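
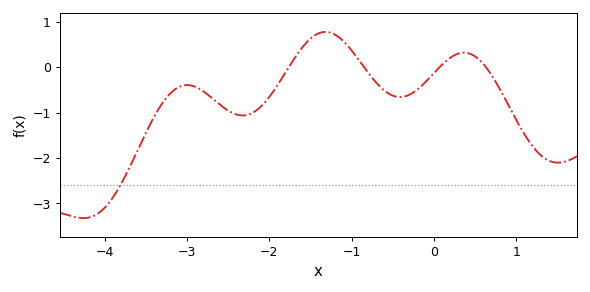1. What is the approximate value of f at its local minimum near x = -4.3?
-3.32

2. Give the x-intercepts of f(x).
-1.76, -0.85, 0.068, 0.631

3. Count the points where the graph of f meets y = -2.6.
1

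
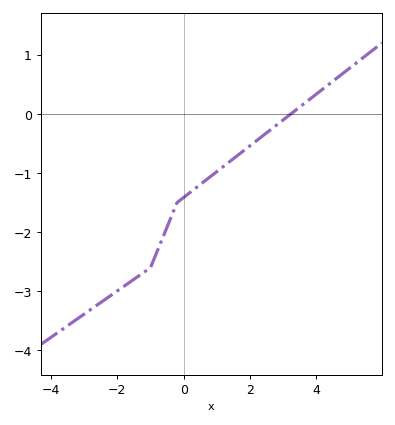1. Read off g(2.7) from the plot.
-0.233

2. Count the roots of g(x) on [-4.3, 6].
1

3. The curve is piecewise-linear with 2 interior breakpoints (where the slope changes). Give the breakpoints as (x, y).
(-1, -2.6); (-0.2, -1.5)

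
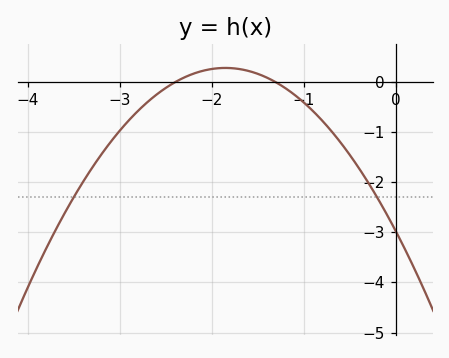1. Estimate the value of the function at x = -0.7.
-0.969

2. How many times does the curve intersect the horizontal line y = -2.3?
2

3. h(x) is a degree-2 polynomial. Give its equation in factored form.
y = -0.95(x + 2.4)(x + 1.3)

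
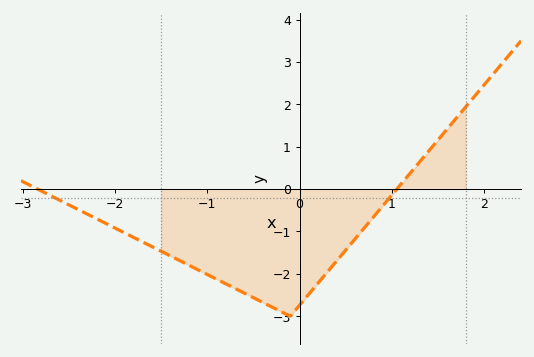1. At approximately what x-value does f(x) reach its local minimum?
-0.101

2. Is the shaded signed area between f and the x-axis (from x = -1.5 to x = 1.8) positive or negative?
negative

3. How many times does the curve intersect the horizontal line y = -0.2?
2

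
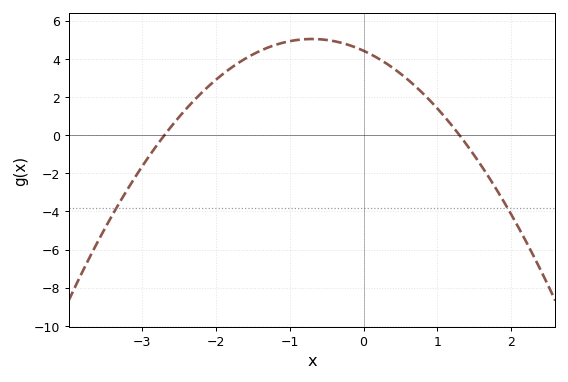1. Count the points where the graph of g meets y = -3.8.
2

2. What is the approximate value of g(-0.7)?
5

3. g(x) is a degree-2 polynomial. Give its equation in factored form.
y = -1.26(x + 2.7)(x - 1.3)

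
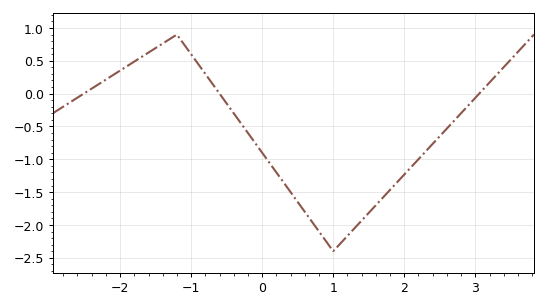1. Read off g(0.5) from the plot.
-1.65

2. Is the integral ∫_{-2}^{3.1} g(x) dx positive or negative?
negative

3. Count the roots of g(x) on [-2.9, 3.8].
3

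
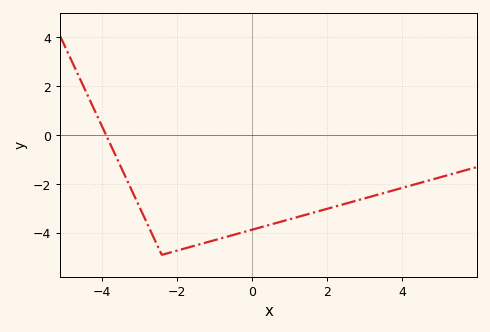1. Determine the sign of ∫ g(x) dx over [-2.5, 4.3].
negative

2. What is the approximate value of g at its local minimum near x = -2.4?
-4.9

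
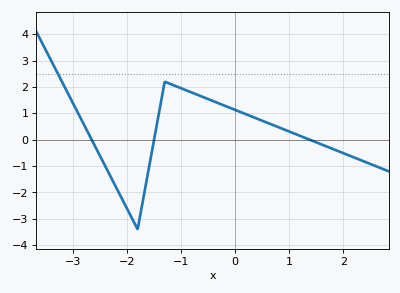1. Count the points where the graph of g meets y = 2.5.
1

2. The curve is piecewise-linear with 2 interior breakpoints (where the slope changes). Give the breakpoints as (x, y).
(-1.8, -3.4); (-1.3, 2.2)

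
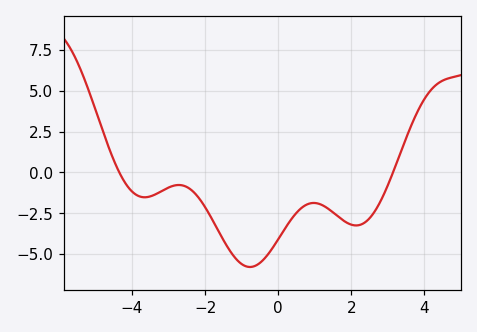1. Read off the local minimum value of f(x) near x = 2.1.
-3.2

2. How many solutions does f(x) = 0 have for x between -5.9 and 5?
2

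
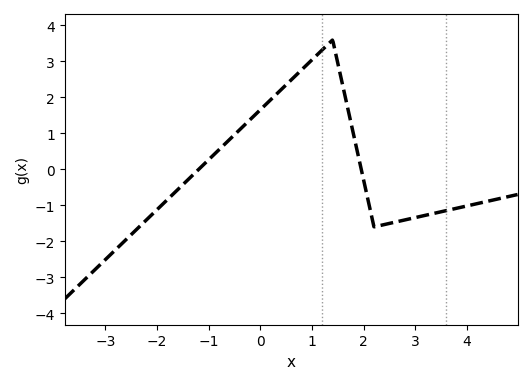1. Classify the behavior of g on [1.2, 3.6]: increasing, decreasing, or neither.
neither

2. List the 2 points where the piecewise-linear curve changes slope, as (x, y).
(1.4, 3.6); (2.2, -1.6)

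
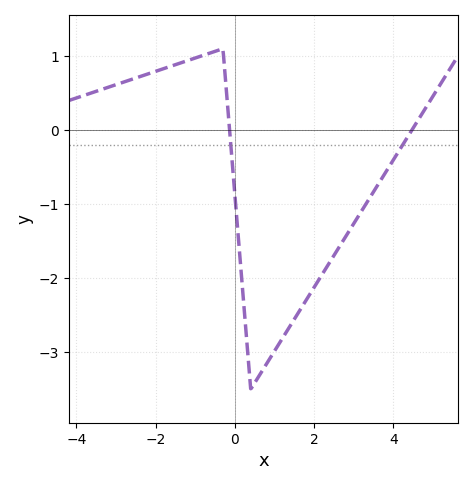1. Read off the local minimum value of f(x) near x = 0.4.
-3.5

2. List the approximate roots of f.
-0.2, 4.4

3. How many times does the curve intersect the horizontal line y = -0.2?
2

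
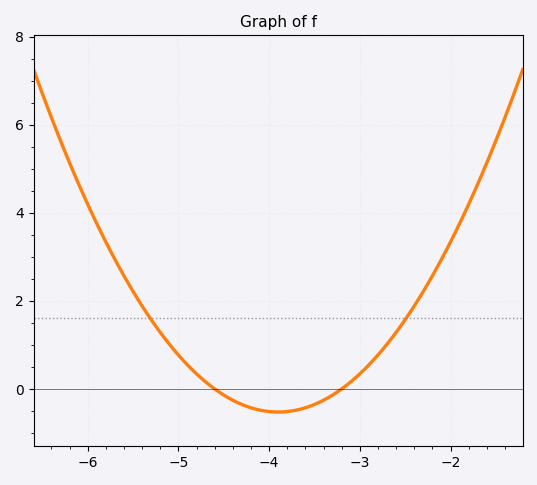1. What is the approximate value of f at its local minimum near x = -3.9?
-0.6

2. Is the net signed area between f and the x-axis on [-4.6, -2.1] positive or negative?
positive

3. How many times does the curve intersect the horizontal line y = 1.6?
2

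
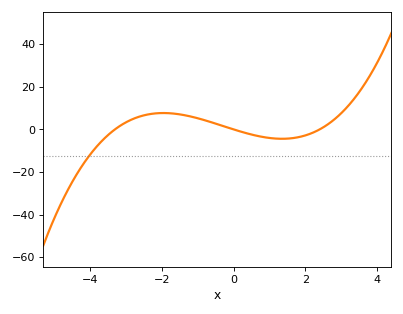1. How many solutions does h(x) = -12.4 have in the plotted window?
1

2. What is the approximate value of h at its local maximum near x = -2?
7.67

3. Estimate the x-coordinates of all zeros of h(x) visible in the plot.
-3.3, 0, 2.4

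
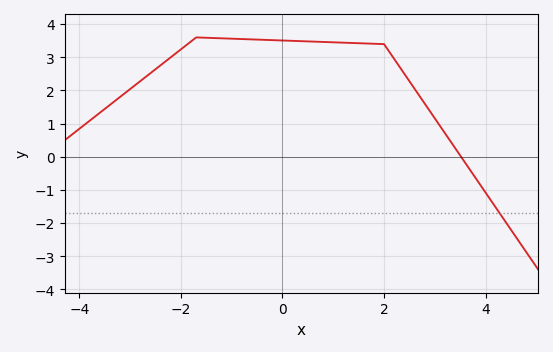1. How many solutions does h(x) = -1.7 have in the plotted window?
1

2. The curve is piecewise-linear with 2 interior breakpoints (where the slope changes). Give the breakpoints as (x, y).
(-1.7, 3.6); (2, 3.4)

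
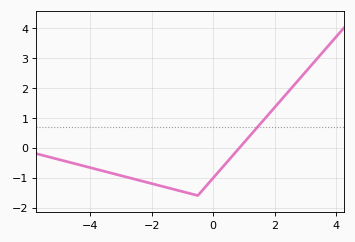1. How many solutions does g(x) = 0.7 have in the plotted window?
1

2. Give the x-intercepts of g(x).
0.8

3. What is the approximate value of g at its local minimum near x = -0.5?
-1.6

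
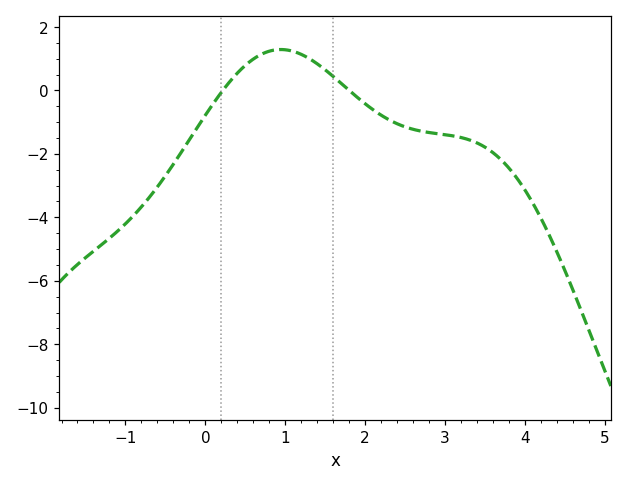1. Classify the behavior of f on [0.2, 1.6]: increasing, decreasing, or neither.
neither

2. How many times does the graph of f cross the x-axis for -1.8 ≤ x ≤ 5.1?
2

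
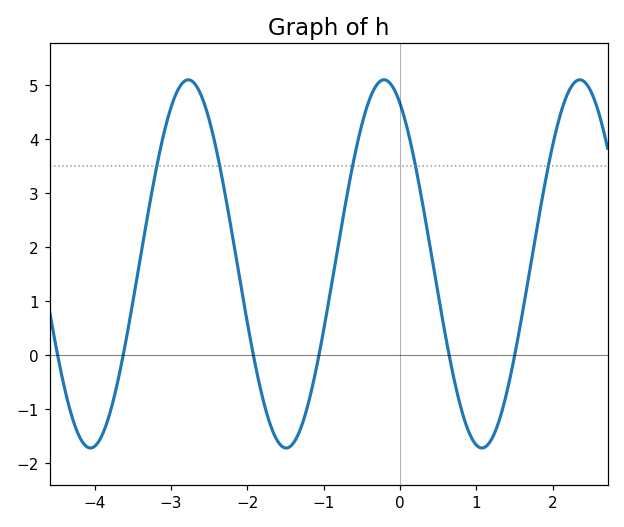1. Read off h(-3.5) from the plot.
0.976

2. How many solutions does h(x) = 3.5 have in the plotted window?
5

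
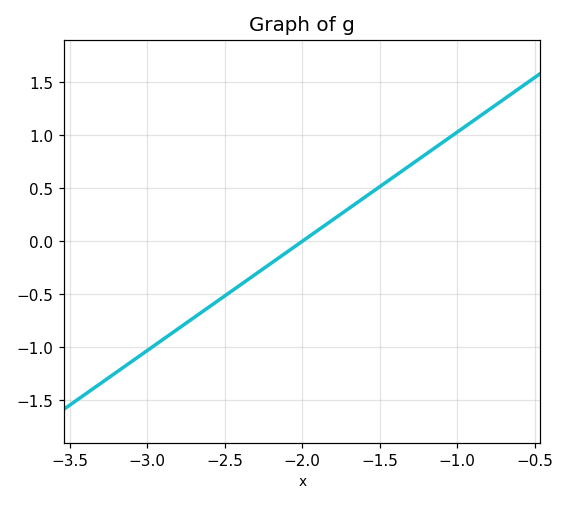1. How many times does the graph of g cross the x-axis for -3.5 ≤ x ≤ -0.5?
1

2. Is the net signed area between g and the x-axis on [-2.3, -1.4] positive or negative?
positive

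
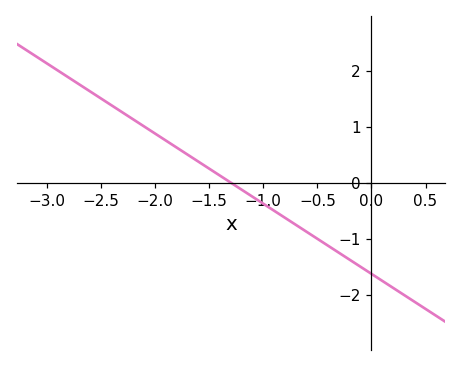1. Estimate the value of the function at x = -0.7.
-0.8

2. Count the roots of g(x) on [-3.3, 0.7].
1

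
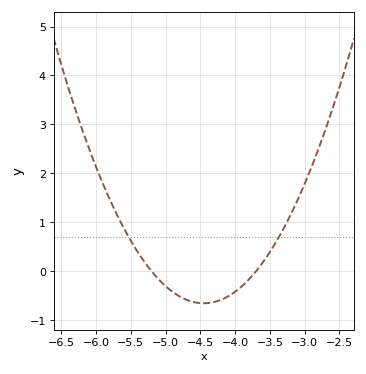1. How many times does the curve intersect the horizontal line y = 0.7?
2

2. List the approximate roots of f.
-5.2, -3.7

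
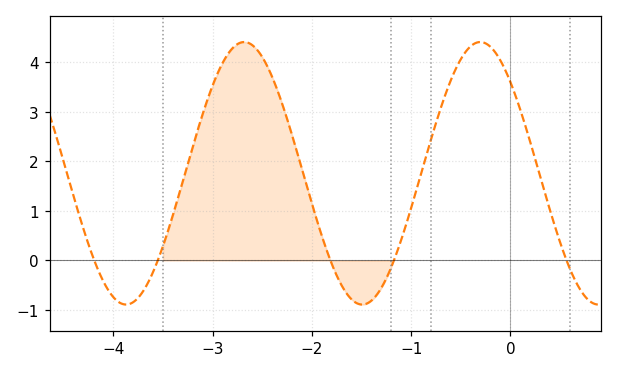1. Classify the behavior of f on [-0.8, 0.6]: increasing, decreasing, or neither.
neither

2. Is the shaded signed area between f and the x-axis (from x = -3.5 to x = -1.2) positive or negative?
positive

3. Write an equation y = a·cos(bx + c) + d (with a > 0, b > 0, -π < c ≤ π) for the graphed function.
y = 2.65cos(2.64x + 0.8) + 1.76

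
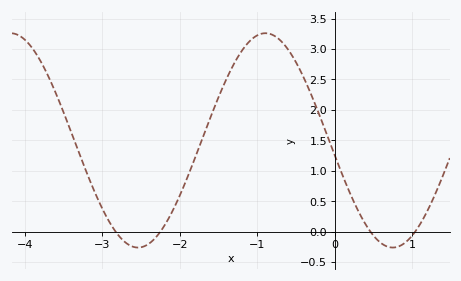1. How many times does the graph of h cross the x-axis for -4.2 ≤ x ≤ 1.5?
4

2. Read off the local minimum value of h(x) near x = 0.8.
-0.26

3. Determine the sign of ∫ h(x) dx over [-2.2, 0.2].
positive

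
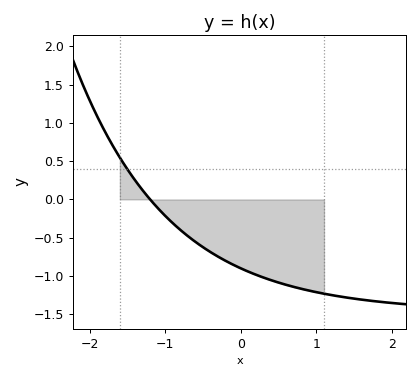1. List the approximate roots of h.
-1.2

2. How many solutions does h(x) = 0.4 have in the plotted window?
1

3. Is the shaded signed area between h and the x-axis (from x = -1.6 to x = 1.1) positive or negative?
negative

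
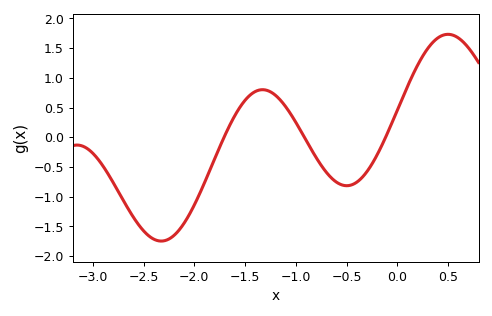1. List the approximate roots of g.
-1.71, -0.915, -0.116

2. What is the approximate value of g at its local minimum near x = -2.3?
-1.75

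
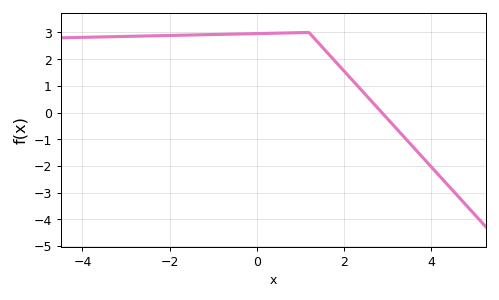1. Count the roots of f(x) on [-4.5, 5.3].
1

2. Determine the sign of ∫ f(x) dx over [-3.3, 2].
positive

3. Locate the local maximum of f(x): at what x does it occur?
1.2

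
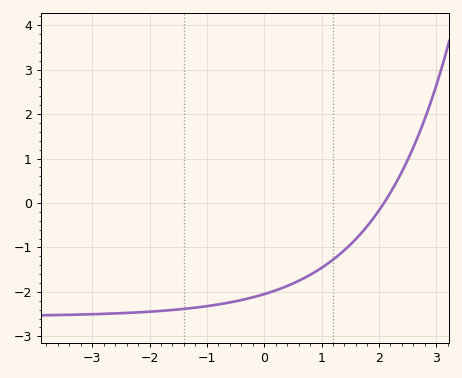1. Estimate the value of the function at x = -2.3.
-2.47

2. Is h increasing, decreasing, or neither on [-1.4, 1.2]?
increasing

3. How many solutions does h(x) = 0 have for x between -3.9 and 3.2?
1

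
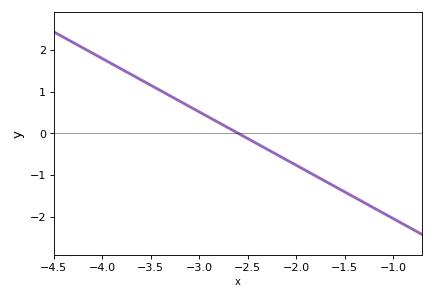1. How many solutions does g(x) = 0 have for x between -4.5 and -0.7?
1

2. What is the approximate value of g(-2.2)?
-0.5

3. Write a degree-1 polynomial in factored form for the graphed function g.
y = -1.28(x + 2.6)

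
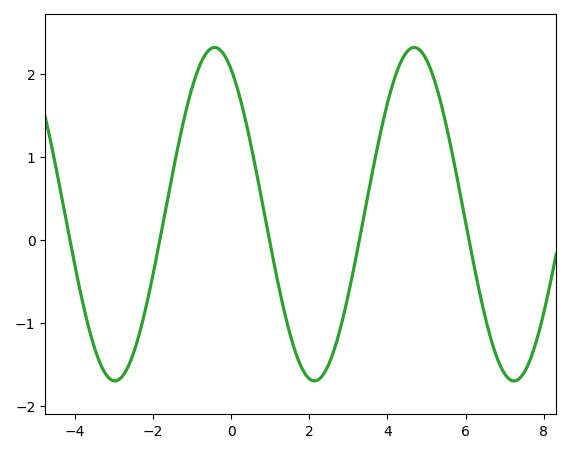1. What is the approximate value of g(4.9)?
2.2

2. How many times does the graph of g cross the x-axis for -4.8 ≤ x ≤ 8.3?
5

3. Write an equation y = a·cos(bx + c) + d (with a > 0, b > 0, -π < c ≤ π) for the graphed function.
y = 2.01cos(1.2x + 0.52) + 0.31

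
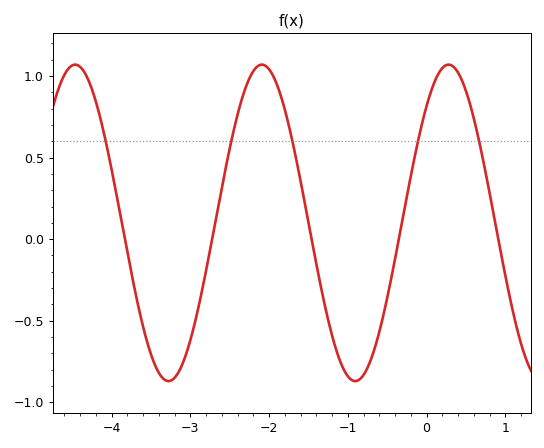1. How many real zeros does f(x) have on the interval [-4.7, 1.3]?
5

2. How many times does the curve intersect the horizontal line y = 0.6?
5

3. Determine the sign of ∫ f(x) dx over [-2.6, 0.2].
positive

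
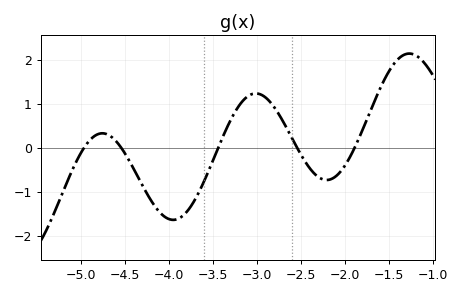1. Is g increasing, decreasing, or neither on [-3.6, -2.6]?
neither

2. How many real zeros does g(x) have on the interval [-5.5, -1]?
5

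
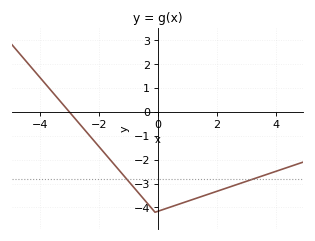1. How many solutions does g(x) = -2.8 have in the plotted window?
2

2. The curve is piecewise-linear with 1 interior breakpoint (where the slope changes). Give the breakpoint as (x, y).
(-0.1, -4.2)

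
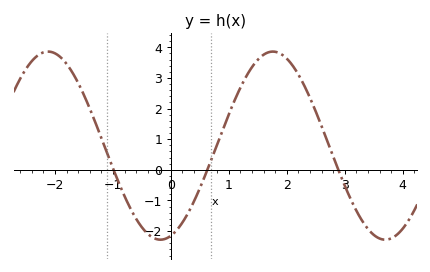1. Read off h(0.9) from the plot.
1.34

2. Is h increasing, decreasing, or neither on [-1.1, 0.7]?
neither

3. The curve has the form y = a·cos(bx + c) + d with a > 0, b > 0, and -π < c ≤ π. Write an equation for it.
y = 3.07cos(1.62x - 2.85) + 0.79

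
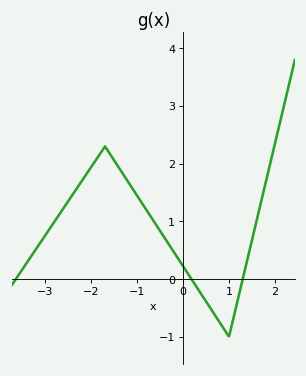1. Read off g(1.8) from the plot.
1.7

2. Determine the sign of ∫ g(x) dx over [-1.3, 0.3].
positive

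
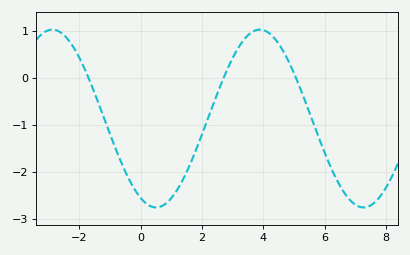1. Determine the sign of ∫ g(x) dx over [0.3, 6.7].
negative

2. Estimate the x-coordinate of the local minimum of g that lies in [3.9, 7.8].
7.2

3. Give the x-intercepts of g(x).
-1.6, 2.8, 5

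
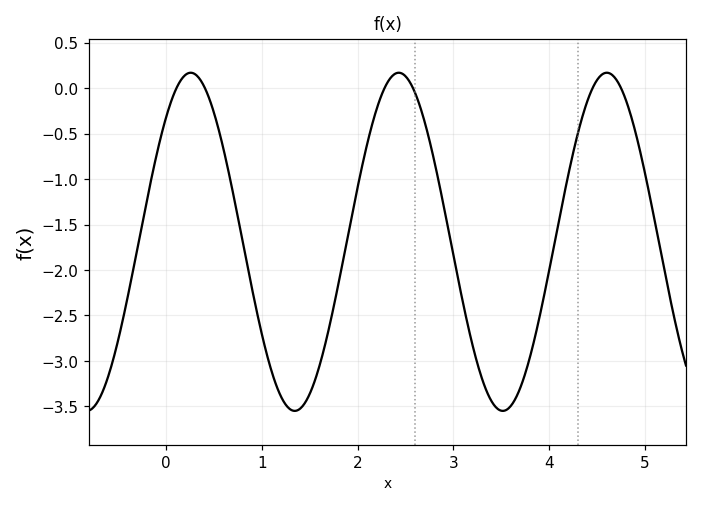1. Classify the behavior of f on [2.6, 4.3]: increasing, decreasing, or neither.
neither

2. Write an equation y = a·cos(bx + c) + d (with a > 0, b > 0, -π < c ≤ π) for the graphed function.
y = 1.86cos(2.9x - 0.74) - 1.69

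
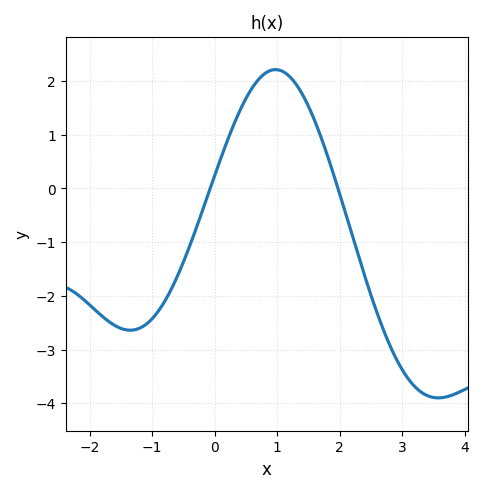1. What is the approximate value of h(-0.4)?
-1.08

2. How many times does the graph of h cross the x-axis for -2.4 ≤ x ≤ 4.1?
2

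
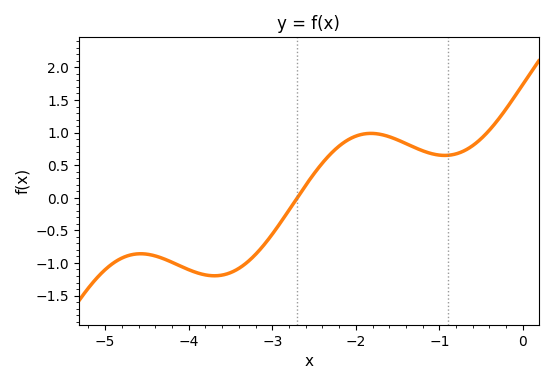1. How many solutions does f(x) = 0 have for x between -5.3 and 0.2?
1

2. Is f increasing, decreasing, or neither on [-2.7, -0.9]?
neither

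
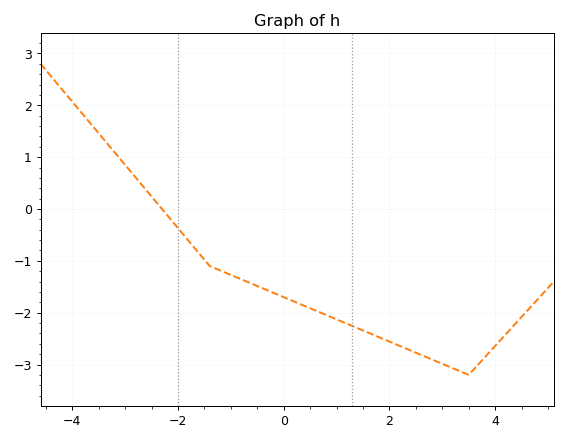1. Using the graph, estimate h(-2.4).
0.1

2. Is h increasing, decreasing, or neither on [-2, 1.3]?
decreasing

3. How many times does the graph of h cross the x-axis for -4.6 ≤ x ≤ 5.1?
1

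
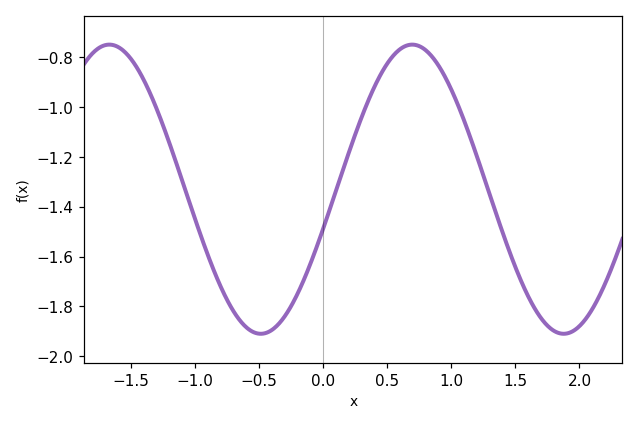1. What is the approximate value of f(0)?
-1.5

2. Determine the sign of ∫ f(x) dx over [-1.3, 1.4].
negative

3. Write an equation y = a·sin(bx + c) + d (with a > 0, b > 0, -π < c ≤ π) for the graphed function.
y = 0.58sin(2.7x - 0.28) - 1.33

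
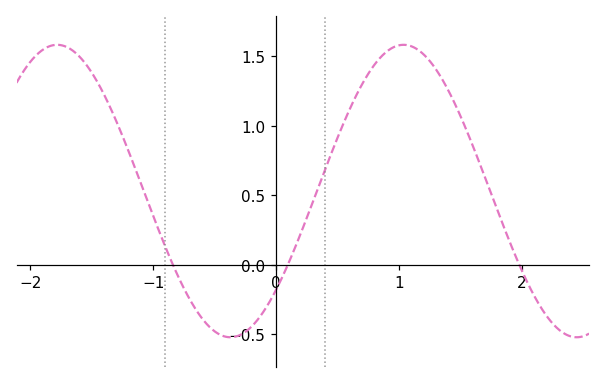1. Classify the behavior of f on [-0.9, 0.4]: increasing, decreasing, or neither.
neither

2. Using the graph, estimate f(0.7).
1.3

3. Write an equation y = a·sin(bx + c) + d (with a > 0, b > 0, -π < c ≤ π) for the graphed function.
y = 1.05sin(2.23x - 0.742) + 0.53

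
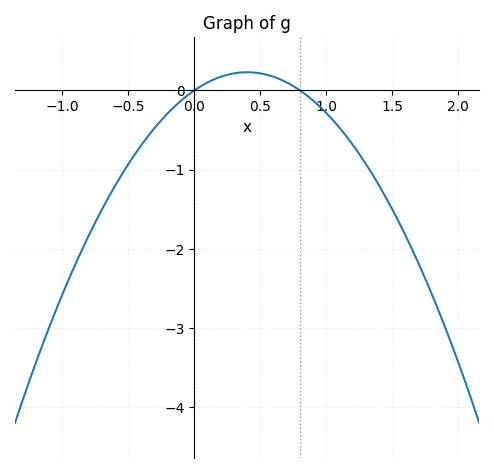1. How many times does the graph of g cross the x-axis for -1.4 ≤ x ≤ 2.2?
2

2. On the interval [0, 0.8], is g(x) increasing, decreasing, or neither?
neither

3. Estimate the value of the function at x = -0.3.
-0.472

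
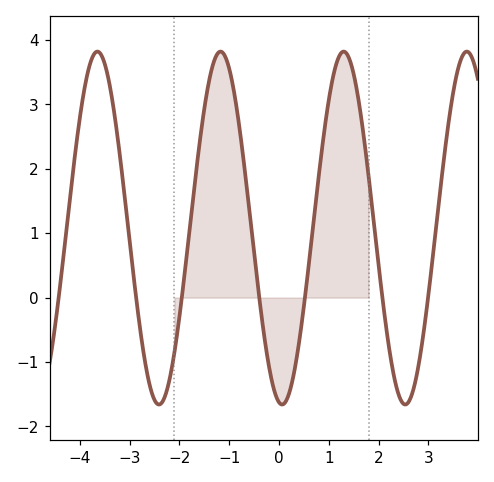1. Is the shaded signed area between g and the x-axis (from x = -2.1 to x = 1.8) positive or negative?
positive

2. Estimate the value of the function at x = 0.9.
2.52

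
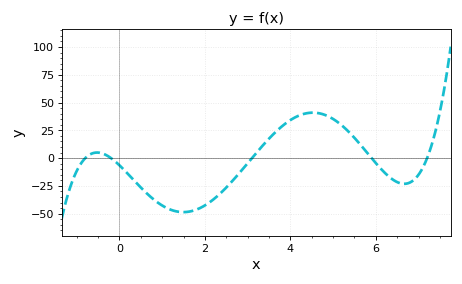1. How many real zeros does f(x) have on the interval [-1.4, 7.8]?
5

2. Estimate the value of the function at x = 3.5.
17.5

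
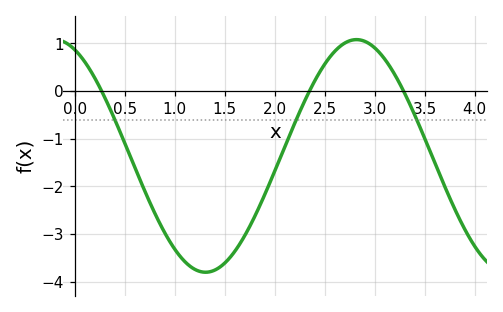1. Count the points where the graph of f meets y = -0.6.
3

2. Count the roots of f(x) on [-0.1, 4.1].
3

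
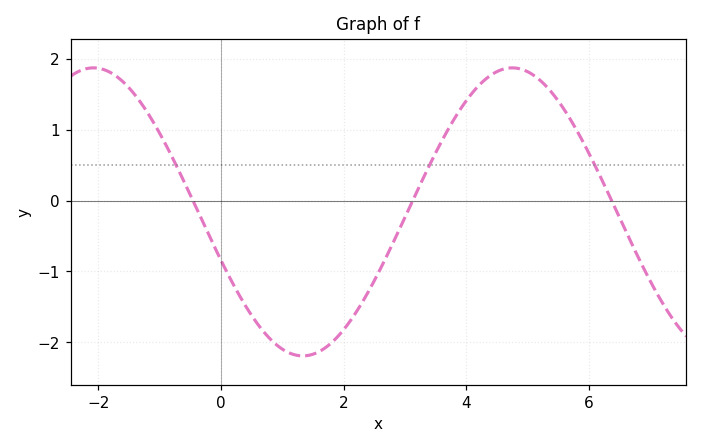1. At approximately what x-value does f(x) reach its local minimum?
1.34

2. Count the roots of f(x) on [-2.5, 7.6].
3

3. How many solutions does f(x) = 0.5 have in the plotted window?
3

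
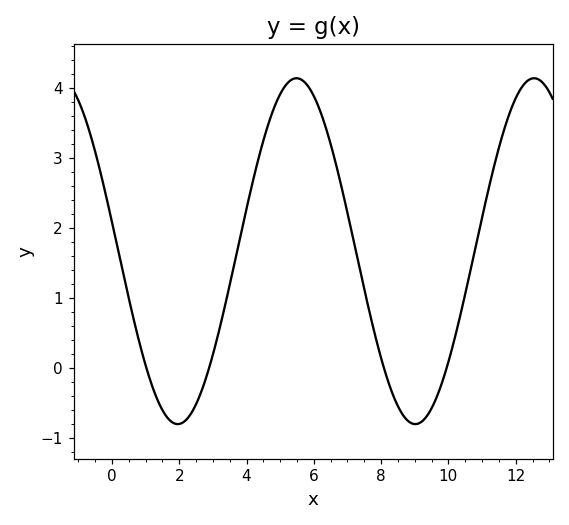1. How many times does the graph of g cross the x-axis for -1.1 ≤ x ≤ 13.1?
4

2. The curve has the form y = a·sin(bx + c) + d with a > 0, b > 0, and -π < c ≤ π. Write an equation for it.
y = 2.47sin(0.89x + 3) + 1.67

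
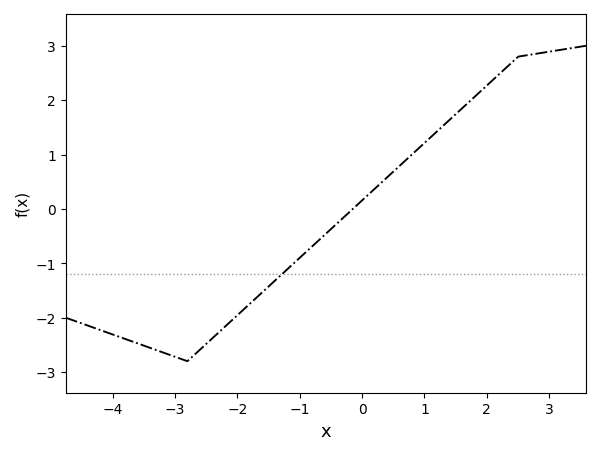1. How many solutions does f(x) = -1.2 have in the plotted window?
1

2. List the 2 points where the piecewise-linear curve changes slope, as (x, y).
(-2.8, -2.8); (2.5, 2.8)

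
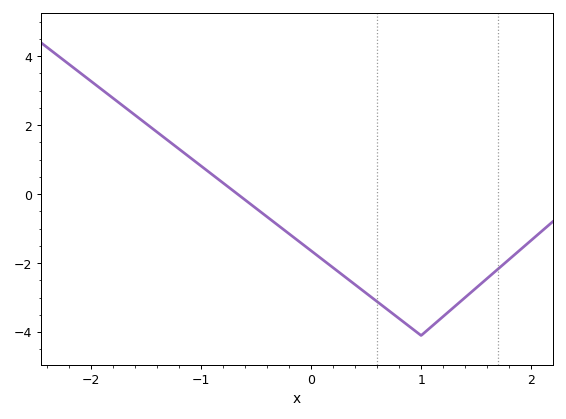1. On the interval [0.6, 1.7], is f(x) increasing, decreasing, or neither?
neither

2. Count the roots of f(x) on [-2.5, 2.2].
1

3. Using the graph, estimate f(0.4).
-2.6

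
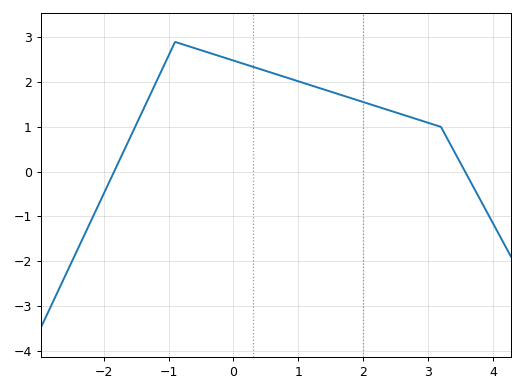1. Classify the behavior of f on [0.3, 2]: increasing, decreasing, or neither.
decreasing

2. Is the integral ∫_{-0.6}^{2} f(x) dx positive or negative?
positive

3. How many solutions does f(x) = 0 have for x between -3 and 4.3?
2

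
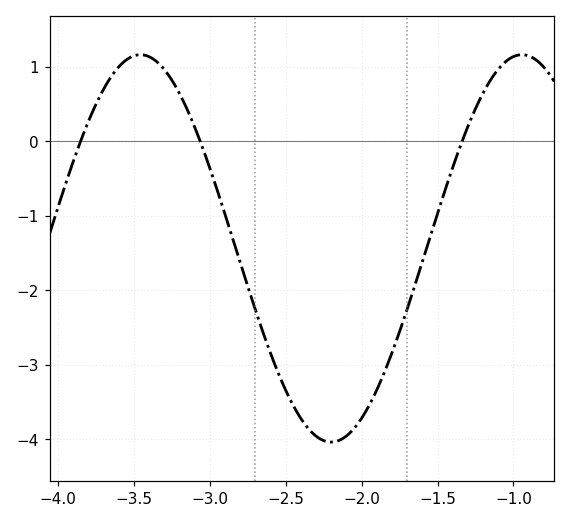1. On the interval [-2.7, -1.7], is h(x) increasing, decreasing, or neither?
neither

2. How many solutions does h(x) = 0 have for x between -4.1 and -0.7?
3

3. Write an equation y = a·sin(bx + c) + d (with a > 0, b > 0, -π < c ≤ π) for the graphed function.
y = 2.6sin(2.5x - 2.35) - 1.44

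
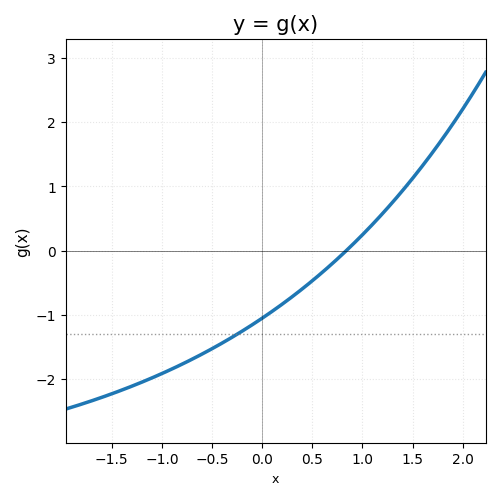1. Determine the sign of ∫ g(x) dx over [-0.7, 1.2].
negative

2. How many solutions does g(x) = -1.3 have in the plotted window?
1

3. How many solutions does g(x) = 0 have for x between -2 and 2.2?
1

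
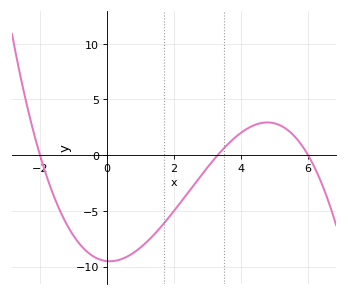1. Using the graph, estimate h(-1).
-7.22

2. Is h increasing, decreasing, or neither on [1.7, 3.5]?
increasing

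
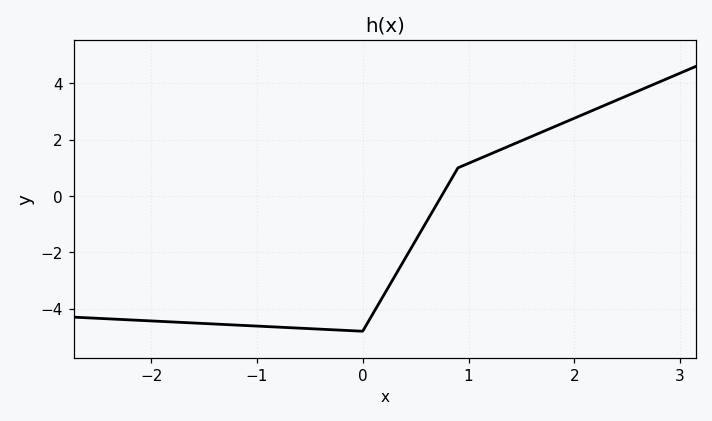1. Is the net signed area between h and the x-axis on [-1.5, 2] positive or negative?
negative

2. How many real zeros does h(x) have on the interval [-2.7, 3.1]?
1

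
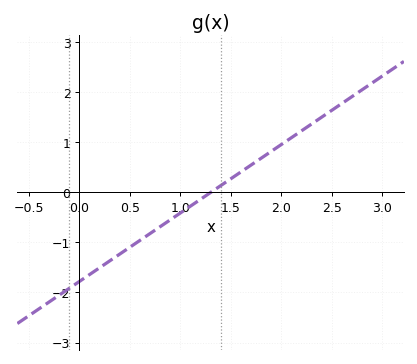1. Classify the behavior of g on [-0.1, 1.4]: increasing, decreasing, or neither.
increasing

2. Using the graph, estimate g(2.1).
1.1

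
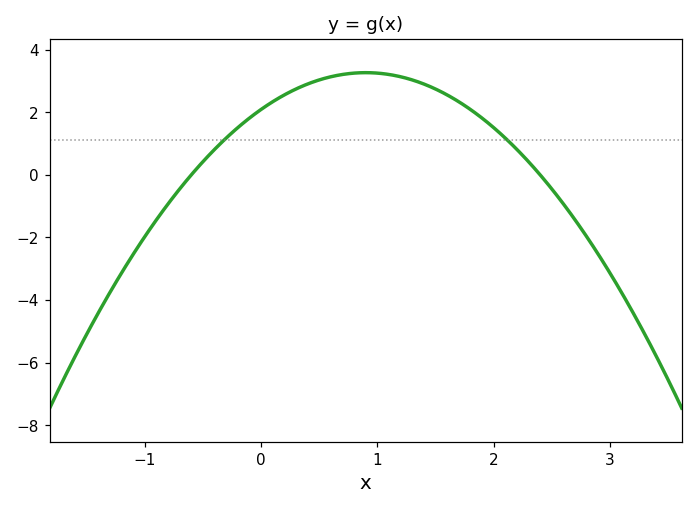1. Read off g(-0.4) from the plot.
0.812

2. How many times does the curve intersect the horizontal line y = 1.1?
2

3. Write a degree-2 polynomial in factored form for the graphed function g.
y = -1.45(x + 0.6)(x - 2.4)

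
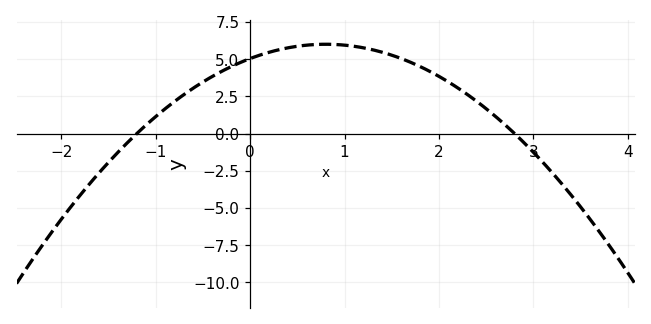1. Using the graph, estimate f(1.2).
5.8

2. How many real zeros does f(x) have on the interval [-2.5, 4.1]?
2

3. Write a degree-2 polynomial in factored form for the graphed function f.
y = -1.5(x + 1.2)(x - 2.8)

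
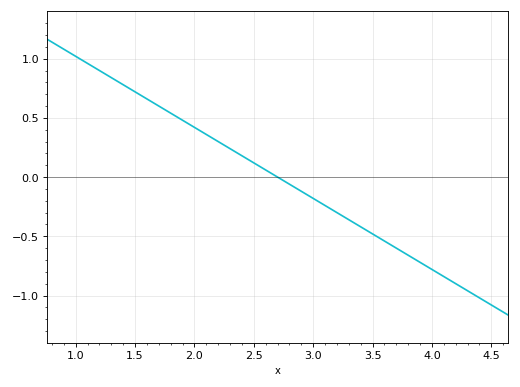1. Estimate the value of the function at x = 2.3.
0.24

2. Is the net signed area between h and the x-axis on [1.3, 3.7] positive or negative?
positive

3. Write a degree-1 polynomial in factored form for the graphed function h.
y = -0.6(x - 2.7)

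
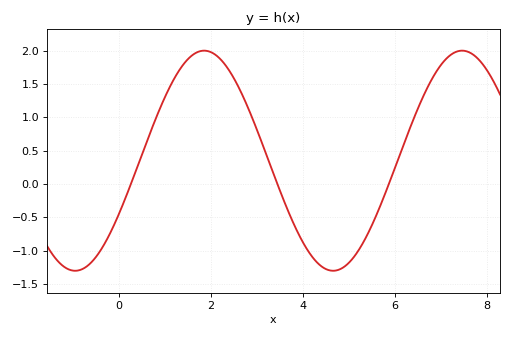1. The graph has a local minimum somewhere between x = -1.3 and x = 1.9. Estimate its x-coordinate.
-0.947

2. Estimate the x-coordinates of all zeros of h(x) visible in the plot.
0.266, 3.45, 5.88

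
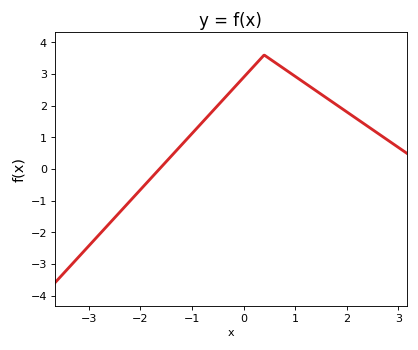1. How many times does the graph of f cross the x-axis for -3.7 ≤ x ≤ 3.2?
1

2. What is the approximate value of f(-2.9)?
-2.25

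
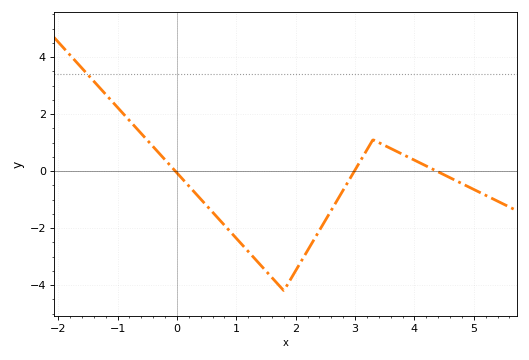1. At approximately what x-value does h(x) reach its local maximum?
3.4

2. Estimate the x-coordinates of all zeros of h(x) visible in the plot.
0, 3, 4.4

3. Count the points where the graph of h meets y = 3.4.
1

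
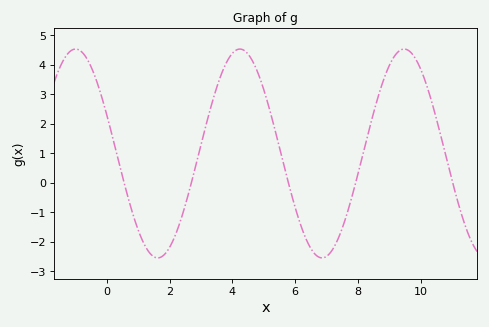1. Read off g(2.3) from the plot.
-1.4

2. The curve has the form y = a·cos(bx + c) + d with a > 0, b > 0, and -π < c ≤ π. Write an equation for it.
y = 3.54cos(1.2x + 1.2) + 0.99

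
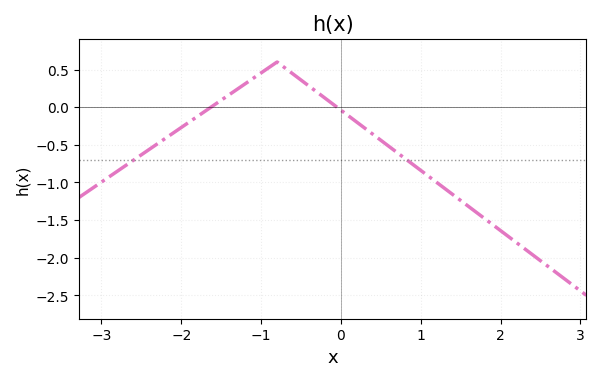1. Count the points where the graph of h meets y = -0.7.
2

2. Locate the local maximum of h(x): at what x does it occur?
-0.8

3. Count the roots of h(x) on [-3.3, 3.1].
2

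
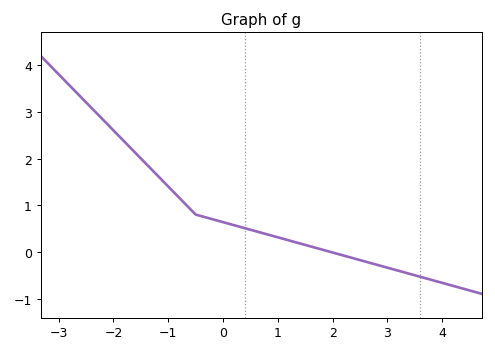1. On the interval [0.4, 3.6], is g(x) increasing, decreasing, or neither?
decreasing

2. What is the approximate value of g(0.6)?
0.4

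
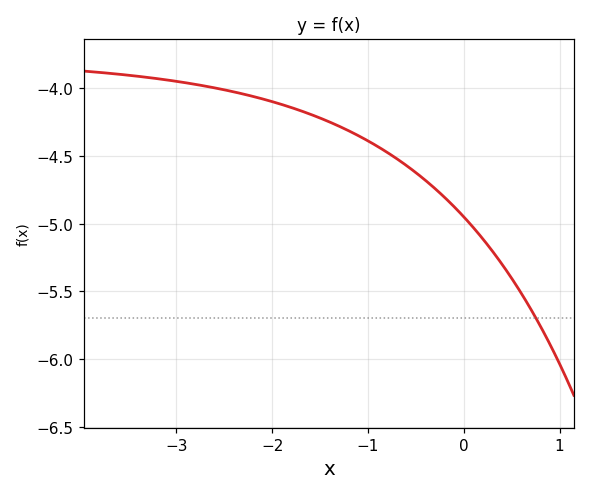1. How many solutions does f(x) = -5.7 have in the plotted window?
1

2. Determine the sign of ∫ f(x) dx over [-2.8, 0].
negative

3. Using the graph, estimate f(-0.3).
-4.74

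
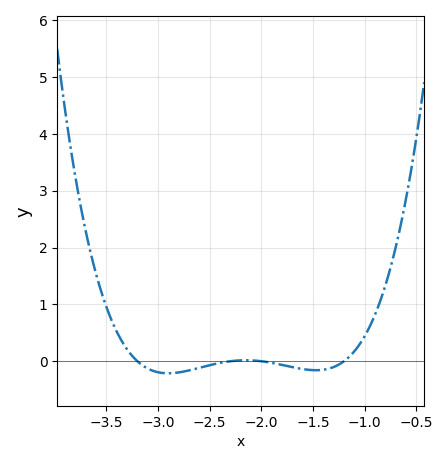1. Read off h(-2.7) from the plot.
-0.2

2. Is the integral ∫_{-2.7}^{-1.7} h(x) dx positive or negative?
negative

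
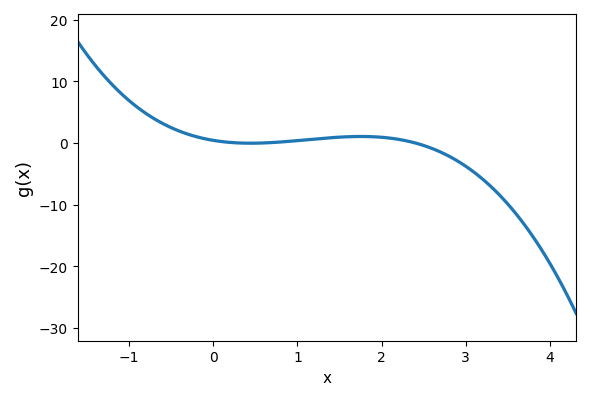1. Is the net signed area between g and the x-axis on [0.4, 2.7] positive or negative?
positive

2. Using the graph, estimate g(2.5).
0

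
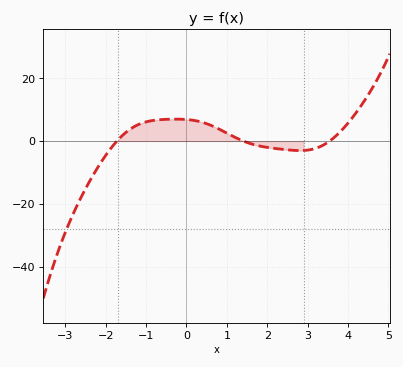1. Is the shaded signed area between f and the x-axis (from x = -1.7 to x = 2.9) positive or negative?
positive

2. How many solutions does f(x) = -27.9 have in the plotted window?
1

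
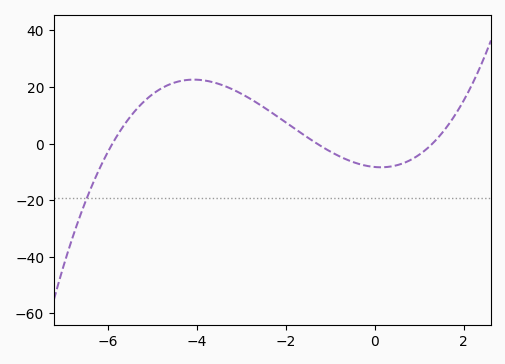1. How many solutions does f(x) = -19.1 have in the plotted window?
1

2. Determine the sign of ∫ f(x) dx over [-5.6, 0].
positive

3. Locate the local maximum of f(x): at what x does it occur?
-4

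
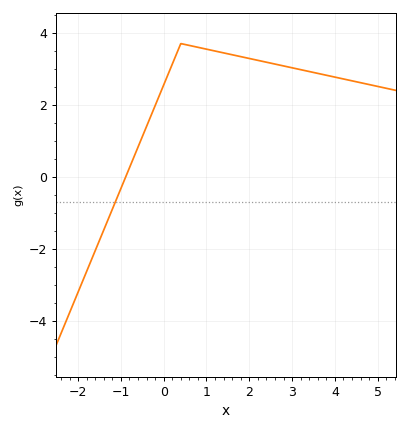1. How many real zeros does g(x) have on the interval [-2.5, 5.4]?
1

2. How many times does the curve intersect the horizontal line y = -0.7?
1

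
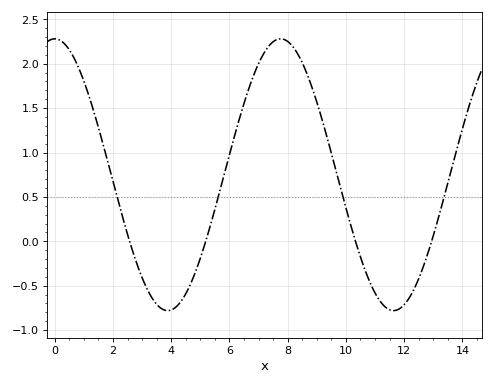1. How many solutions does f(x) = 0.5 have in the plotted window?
4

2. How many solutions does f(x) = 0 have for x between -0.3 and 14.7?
4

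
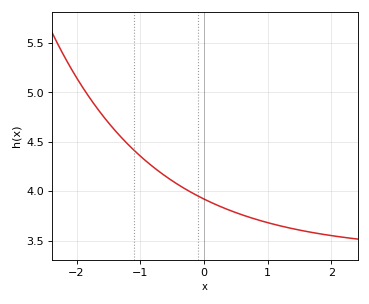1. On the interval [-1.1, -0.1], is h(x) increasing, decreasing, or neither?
decreasing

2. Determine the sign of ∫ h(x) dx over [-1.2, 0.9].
positive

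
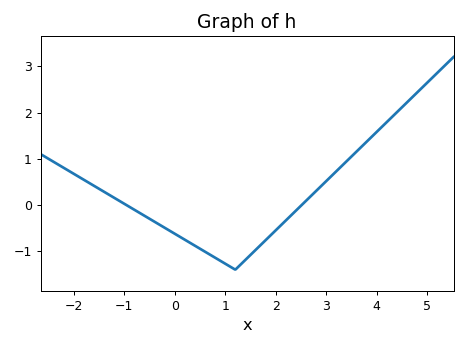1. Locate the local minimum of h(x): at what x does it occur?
1.2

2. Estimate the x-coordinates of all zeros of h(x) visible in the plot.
-0.959, 2.51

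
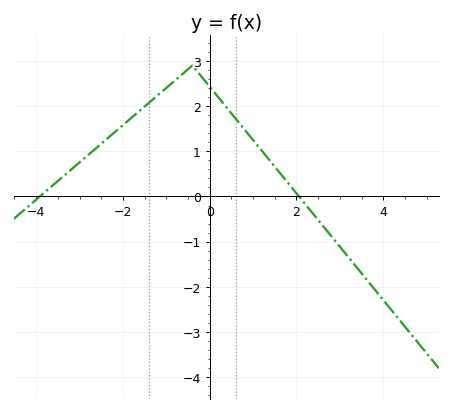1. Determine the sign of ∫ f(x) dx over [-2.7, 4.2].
positive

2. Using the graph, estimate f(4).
-2.3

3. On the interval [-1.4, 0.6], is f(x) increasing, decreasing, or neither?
neither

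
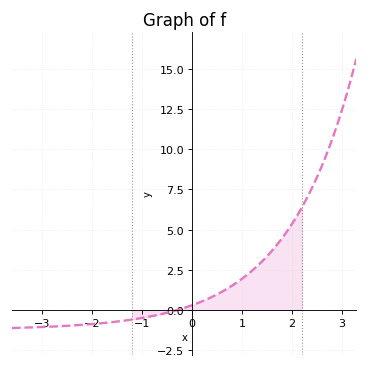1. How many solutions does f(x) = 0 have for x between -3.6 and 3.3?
1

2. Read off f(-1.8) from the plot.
-0.8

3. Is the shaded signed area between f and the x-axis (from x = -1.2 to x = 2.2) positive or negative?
positive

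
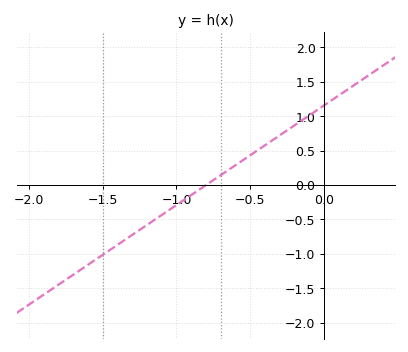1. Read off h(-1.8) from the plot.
-1.45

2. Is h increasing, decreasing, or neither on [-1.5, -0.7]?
increasing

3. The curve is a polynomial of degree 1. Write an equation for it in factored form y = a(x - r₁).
y = 1.45(x + 0.8)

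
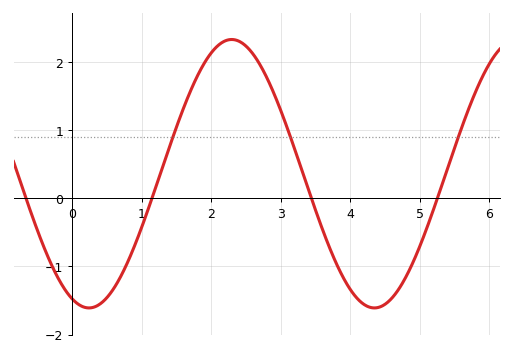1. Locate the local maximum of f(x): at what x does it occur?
2.3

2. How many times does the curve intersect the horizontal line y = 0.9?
3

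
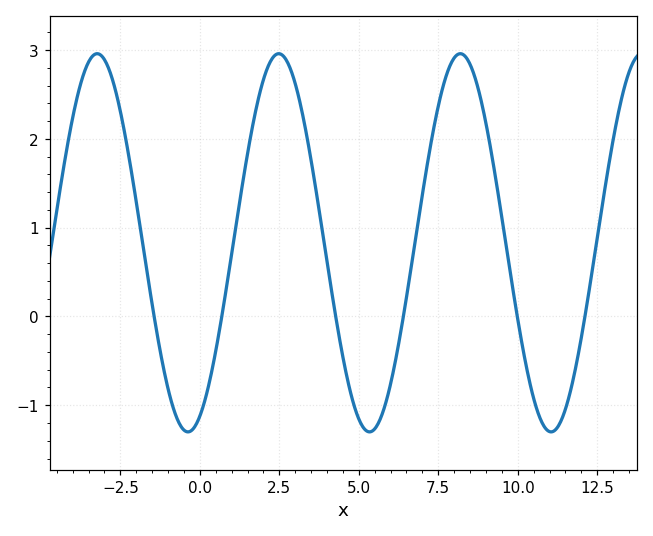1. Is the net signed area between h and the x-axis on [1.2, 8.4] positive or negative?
positive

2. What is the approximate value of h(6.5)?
0.2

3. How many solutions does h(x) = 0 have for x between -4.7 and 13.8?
6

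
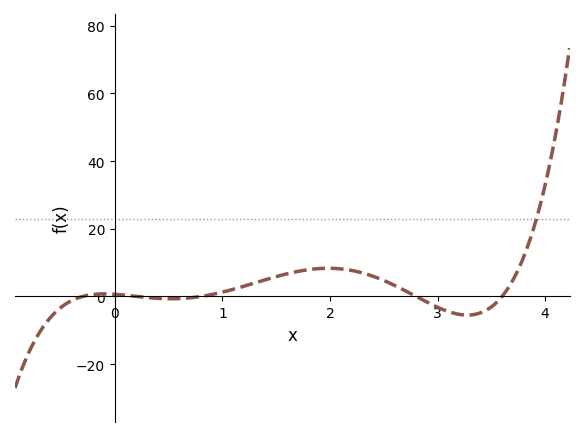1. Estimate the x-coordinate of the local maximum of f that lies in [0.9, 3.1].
2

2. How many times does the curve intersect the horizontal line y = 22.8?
1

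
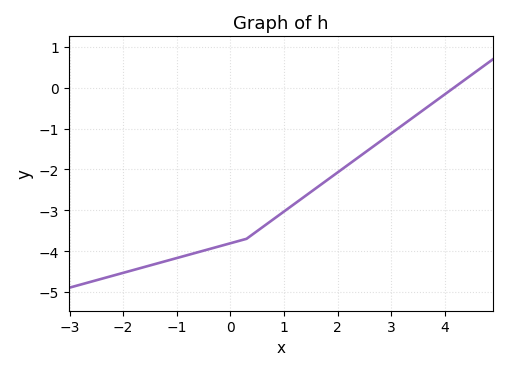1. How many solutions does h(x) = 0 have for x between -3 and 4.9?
1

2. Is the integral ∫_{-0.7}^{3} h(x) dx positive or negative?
negative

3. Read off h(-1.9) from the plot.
-4.5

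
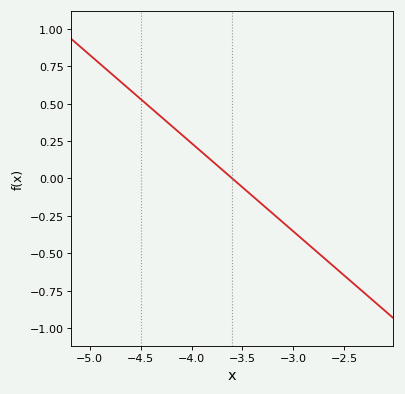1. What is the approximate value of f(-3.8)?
0.118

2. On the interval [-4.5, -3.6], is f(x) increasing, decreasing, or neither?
decreasing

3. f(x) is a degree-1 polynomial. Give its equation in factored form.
y = -0.59(x + 3.6)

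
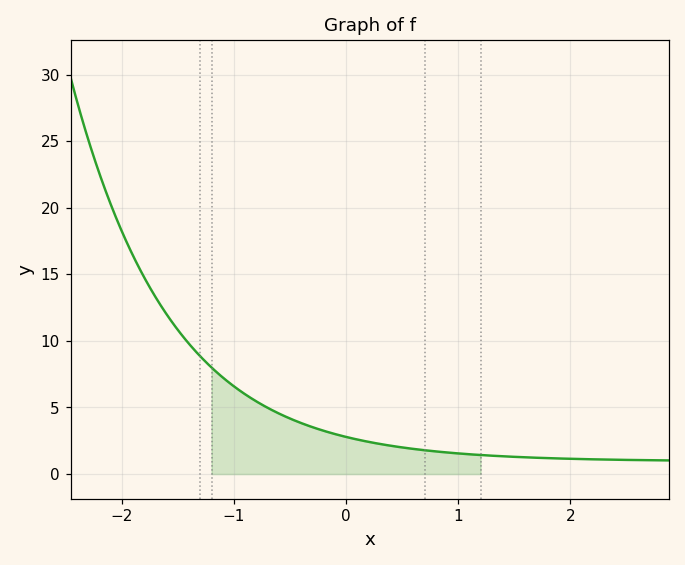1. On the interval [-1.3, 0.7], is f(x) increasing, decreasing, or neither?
decreasing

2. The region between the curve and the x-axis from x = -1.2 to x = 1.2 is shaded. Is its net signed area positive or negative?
positive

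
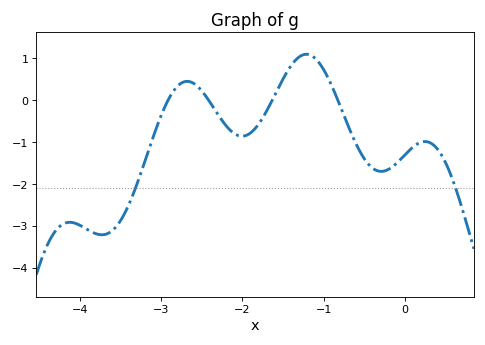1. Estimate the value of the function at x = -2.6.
0.404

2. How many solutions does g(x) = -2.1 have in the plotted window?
2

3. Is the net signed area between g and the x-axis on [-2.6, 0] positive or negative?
negative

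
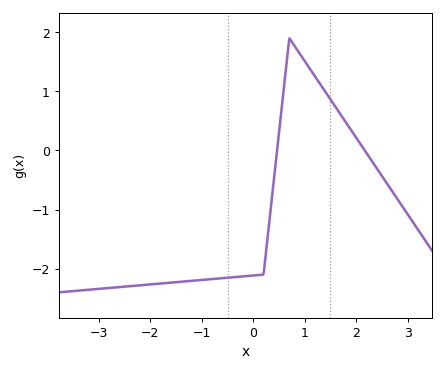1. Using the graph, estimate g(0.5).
0.3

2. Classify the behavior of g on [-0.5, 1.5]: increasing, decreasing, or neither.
neither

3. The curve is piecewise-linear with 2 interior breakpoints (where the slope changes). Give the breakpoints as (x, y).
(0.2, -2.1); (0.7, 1.9)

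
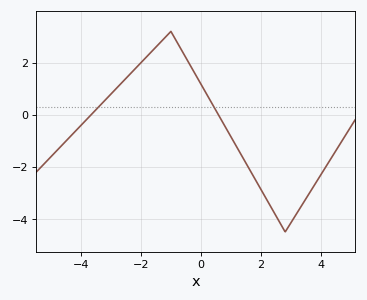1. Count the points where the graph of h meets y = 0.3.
2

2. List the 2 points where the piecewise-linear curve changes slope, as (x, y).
(-1, 3.2); (2.8, -4.5)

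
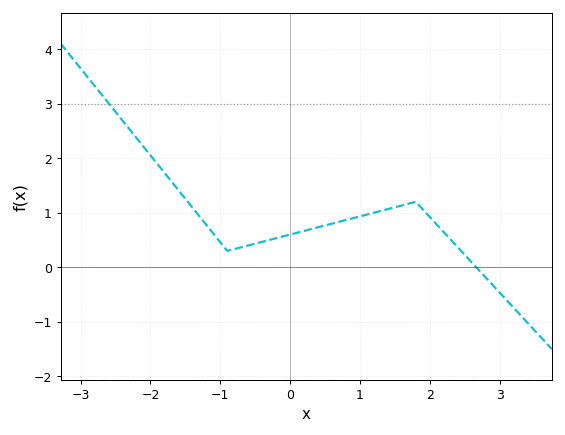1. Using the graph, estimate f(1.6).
1.1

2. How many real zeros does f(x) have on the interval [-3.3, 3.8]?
1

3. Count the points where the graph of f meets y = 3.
1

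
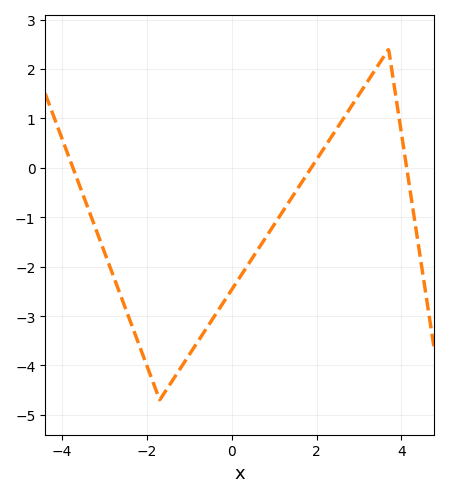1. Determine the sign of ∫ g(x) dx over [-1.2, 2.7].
negative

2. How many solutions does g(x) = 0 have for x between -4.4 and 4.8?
3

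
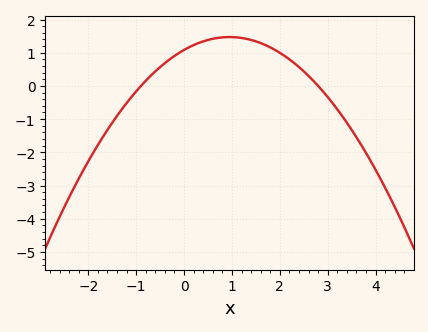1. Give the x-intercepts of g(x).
-1, 2.8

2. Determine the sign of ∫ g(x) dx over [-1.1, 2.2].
positive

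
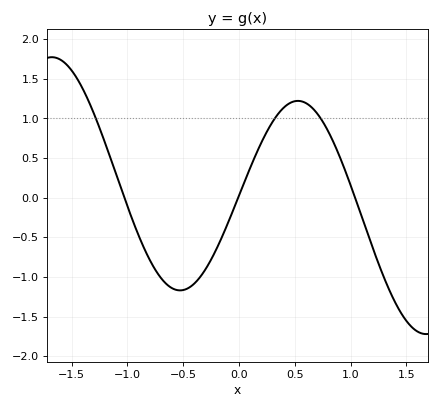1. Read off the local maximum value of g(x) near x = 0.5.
1.2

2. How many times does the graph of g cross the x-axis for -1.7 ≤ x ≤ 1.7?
3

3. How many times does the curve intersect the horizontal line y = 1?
3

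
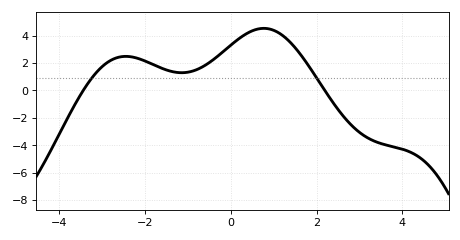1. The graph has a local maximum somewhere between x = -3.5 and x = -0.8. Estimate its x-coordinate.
-2.4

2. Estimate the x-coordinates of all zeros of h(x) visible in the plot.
-3.4, 2.2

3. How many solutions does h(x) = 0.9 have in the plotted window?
2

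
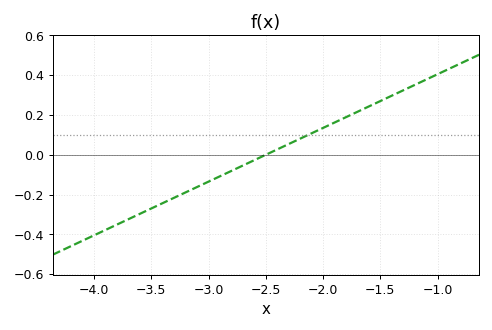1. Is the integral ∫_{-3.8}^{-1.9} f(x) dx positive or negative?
negative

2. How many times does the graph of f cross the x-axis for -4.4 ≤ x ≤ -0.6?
1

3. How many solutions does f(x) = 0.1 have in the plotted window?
1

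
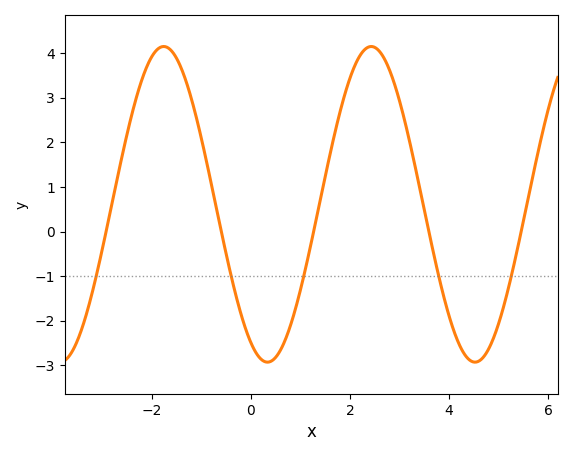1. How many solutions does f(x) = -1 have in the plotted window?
5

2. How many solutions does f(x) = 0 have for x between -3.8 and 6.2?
5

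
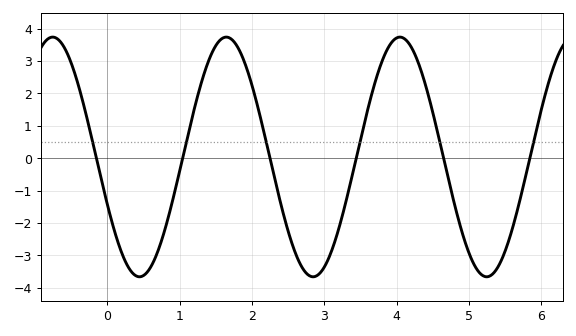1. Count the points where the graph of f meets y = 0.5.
6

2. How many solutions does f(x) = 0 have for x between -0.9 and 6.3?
6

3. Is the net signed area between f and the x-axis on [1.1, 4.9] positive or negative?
positive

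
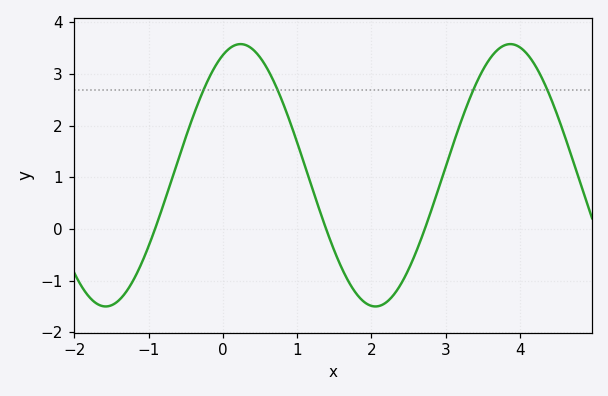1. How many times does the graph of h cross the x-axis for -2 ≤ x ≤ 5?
3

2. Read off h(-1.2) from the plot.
-1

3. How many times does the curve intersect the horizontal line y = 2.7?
4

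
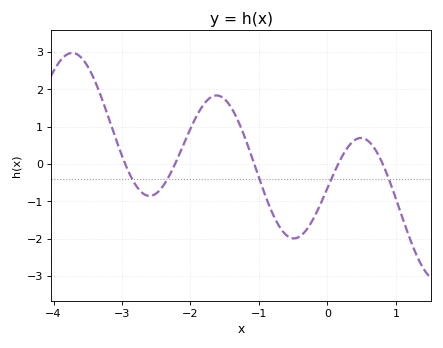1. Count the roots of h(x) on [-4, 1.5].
5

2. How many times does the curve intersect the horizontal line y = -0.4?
5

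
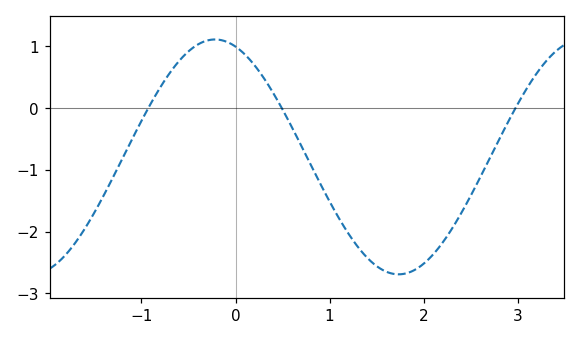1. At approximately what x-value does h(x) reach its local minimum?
1.73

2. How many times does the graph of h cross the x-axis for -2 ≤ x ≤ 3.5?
3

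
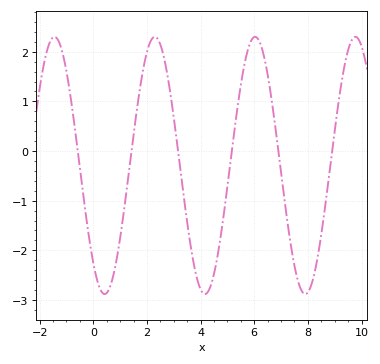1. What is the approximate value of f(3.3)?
-0.606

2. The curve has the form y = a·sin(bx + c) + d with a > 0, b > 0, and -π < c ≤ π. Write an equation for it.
y = 2.59sin(1.68x - 2.28) - 0.29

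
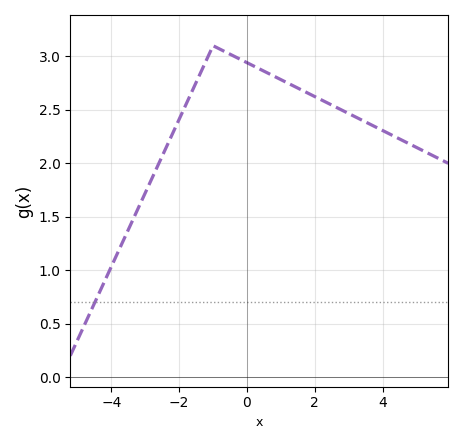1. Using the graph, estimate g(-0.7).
3.05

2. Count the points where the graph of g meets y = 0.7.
1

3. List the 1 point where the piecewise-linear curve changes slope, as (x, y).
(-1, 3.1)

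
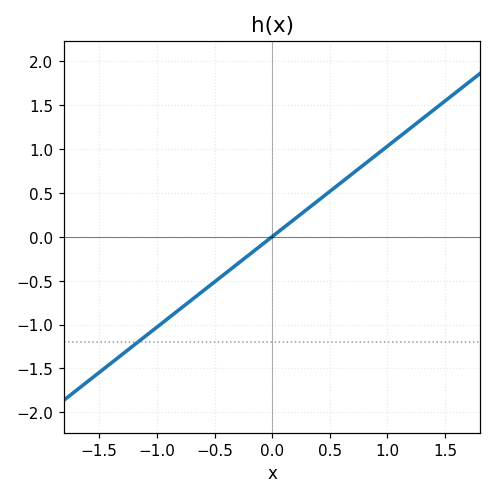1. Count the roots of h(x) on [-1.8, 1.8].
1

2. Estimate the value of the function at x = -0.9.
-0.927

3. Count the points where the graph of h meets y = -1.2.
1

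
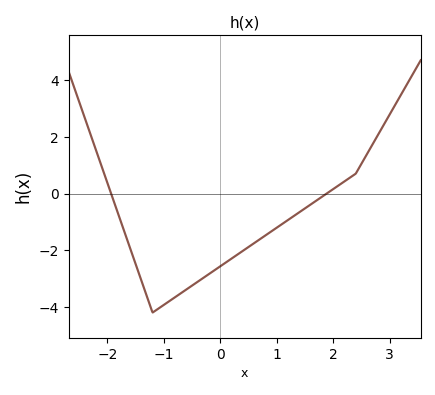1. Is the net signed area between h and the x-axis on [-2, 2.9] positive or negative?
negative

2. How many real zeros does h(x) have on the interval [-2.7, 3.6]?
2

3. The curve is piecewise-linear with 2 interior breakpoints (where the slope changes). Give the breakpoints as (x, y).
(-1.2, -4.2); (2.4, 0.7)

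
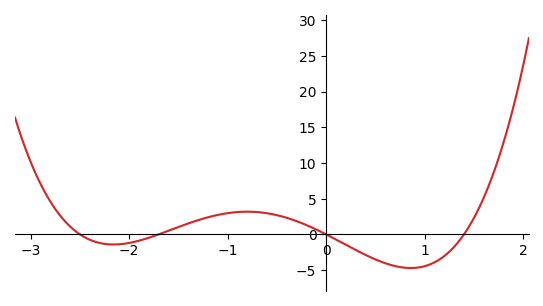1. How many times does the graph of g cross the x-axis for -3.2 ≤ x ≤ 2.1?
4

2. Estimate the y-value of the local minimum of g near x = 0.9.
-4.71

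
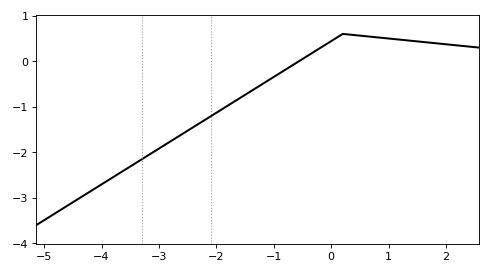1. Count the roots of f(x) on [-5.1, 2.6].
1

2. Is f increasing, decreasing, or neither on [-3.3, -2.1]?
increasing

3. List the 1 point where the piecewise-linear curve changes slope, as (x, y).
(0.2, 0.6)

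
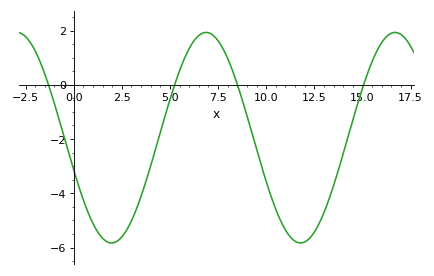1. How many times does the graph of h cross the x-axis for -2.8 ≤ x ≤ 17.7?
4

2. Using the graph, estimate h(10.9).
-5.22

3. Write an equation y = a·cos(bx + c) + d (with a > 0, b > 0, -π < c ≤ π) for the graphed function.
y = 3.88cos(0.64x + 1.88) - 1.95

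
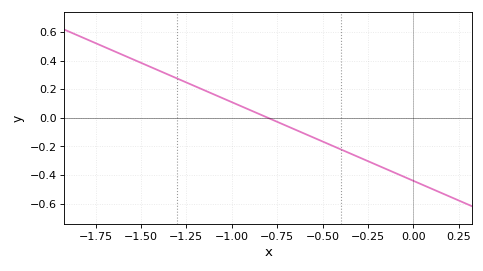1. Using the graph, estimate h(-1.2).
0.22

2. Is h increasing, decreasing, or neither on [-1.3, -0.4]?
decreasing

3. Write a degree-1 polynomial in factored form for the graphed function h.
y = -0.55(x + 0.8)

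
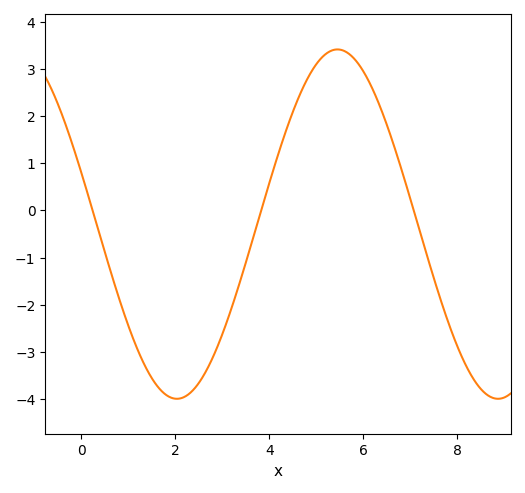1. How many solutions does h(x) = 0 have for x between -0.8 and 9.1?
3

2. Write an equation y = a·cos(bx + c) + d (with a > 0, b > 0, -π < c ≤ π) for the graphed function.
y = 3.7cos(0.92x + 1.3) - 0.29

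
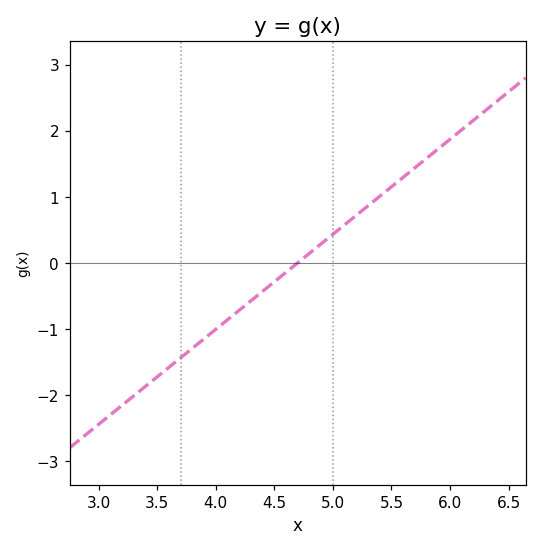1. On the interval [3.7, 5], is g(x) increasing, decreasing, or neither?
increasing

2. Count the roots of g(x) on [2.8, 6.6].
1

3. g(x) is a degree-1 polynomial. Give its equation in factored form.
y = 1.44(x - 4.7)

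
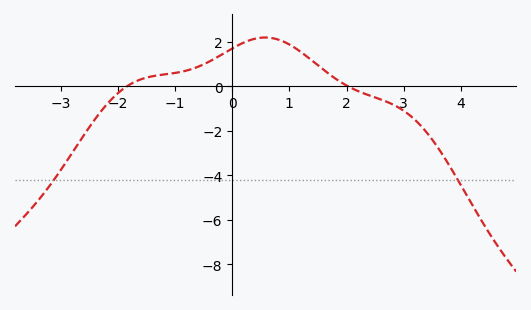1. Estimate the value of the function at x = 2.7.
-0.699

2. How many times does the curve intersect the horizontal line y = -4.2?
2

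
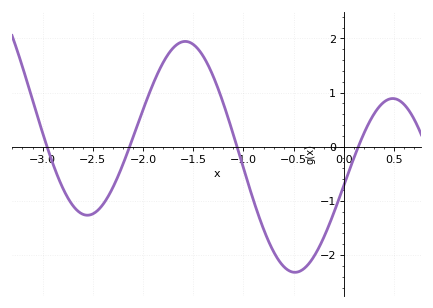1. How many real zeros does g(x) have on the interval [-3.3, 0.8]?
4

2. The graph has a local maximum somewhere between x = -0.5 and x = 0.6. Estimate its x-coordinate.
0.5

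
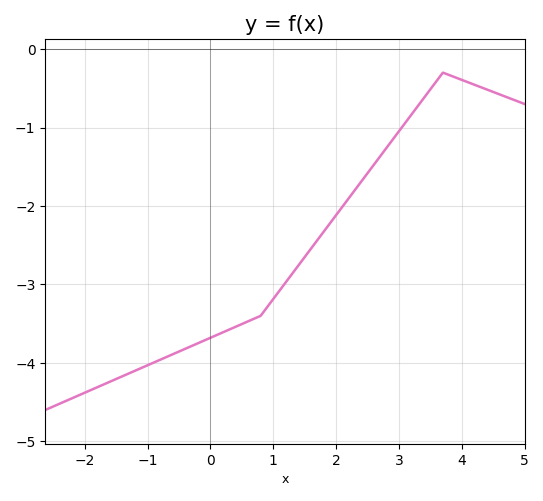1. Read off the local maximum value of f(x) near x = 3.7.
-0.3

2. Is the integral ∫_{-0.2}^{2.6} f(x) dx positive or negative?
negative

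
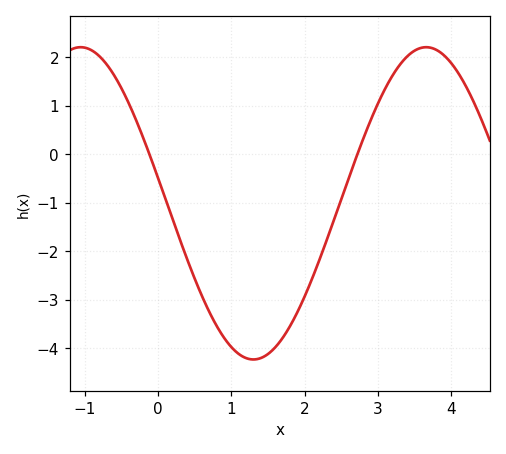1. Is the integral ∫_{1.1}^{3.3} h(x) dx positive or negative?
negative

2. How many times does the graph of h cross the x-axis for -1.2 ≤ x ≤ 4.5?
2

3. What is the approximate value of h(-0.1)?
-0.1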